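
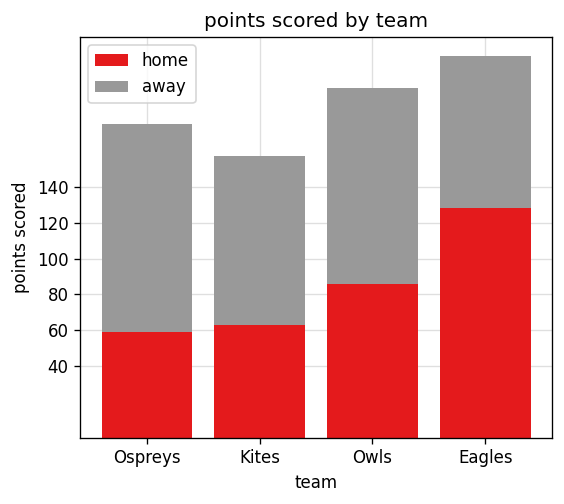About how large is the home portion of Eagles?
home top ≈ 120, bottom ≈ 0; segment ≈ 120.

≈ 120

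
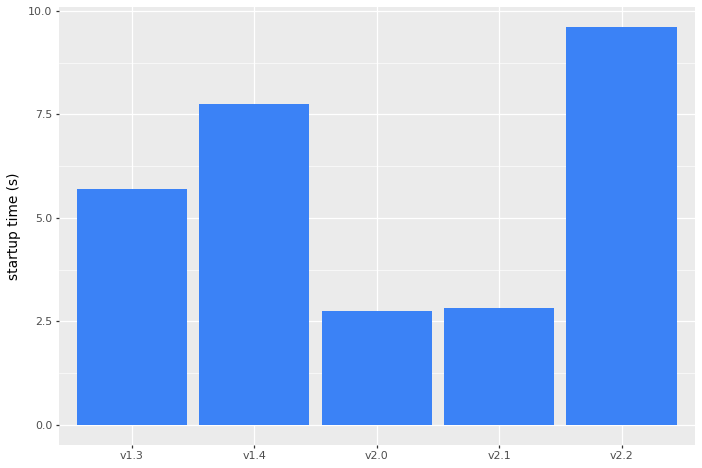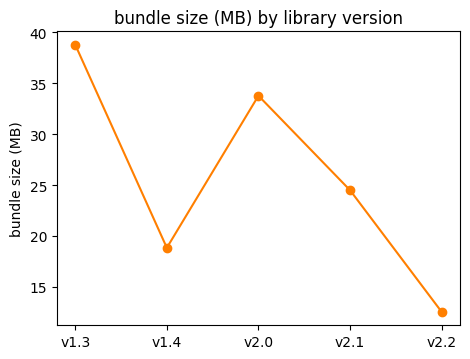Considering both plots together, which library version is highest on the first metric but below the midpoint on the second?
Chart 2 median bundle size (MB) ≈ 25; below-median library versions: v1.4, v2.2. Among those, v2.2 has the highest startup time (s) (≈ 10).

v2.2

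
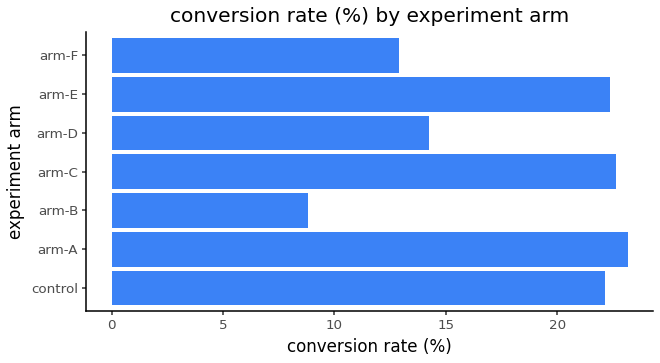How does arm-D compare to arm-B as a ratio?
arm-D ≈ 14, arm-B ≈ 8; 14/8 ≈ 1.75.

≈ 1.75×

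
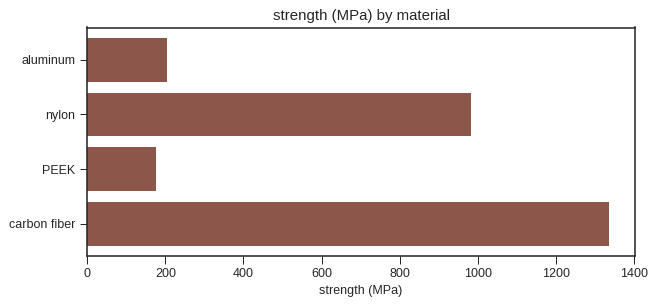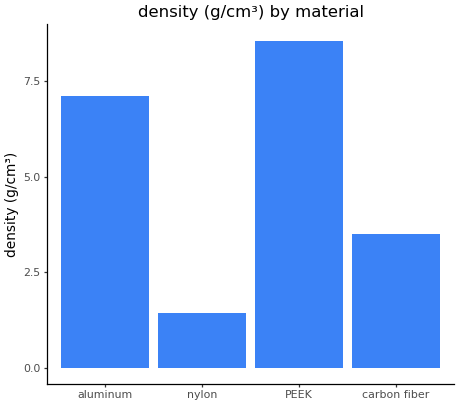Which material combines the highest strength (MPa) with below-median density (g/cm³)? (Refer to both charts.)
Chart 2 median density (g/cm³) ≈ 5; below-median materials: nylon, carbon fiber. Among those, carbon fiber has the highest strength (MPa) (≈ 1400).

carbon fiber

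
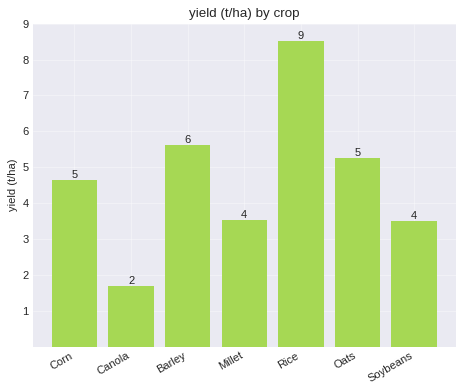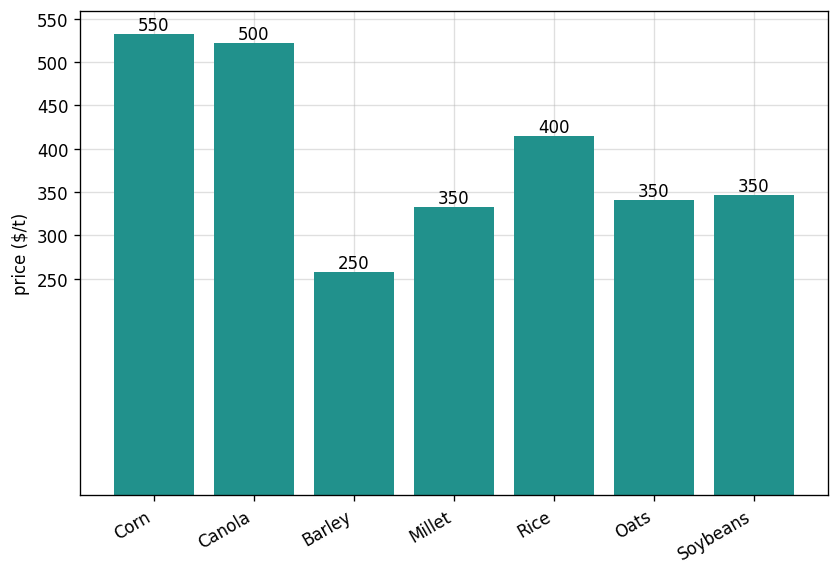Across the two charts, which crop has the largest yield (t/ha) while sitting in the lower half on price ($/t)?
Barley

Chart 2 median price ($/t) ≈ 350; below-median crops: Barley, Millet, Oats. Among those, Barley has the highest yield (t/ha) (≈ 6).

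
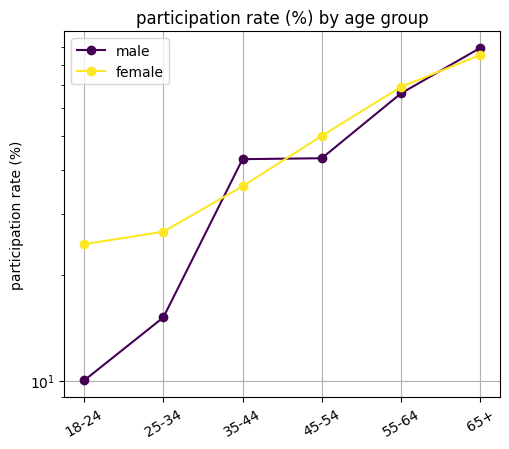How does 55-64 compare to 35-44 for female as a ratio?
≈ 1.75×

55-64 ≈ 70, 35-44 ≈ 40; 70/40 ≈ 1.75.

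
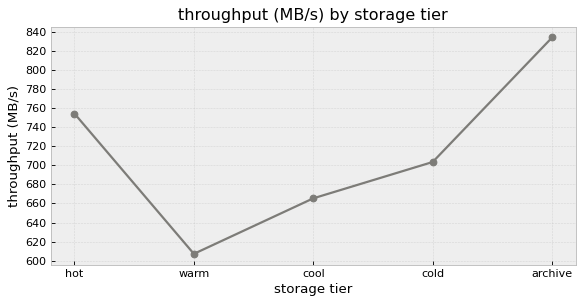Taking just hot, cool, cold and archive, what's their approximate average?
≈ 740

(760 + 660 + 700 + 840) / 4 ≈ 740.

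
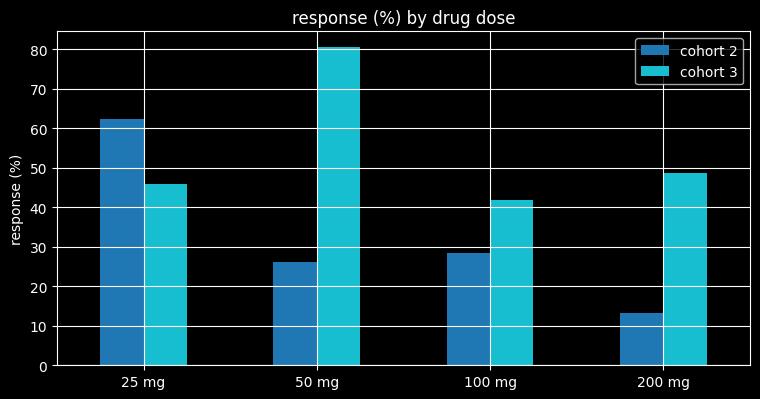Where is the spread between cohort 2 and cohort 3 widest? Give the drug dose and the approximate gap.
50 mg, ≈ 50 %

50 mg: cohort 2 ≈ 30, cohort 3 ≈ 80 → gap ≈ 50. Next-largest (200 mg) is only ≈ 40.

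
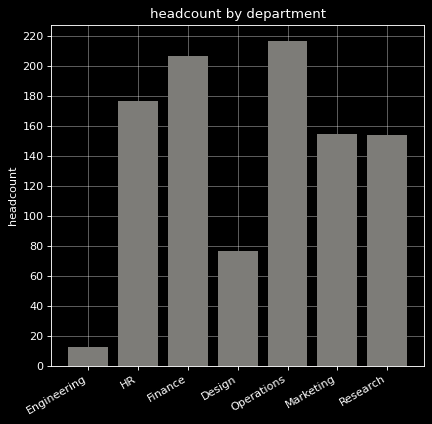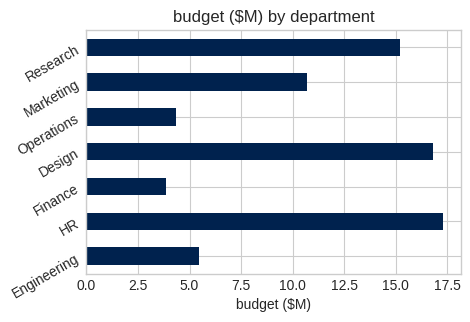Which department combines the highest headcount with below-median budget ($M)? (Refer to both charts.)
Chart 2 median budget ($M) ≈ 10; below-median departments: Engineering, Finance, Operations. Among those, Operations has the highest headcount (≈ 220).

Operations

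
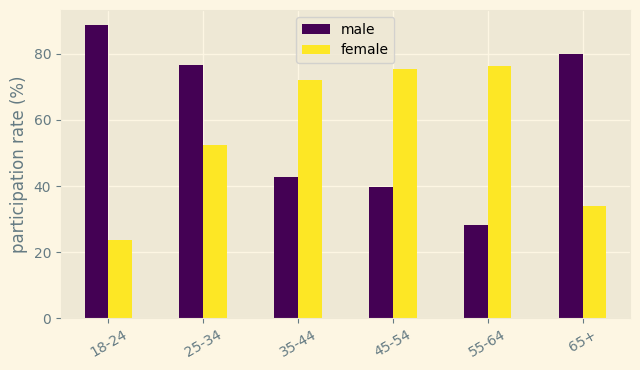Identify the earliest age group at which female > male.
35-44

25-34: female ≈ 50 vs male ≈ 80 (not yet); 35-44: female ≈ 70 vs male ≈ 40 (first crossover).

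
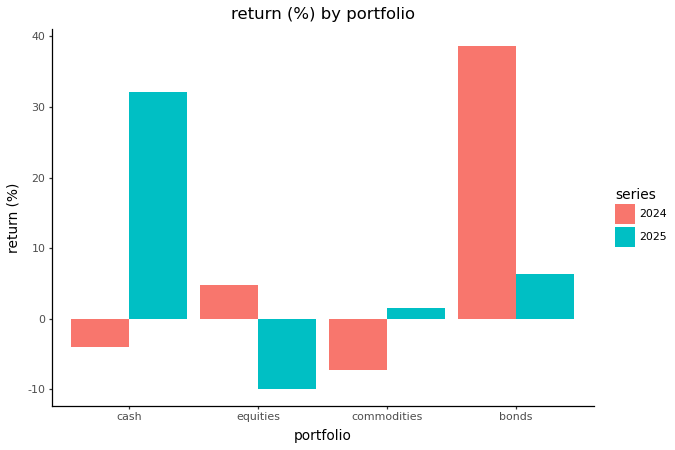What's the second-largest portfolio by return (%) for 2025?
Top 3 for 2025: cash ≈ 30, bonds ≈ 5, commodities ≈ 0.

bonds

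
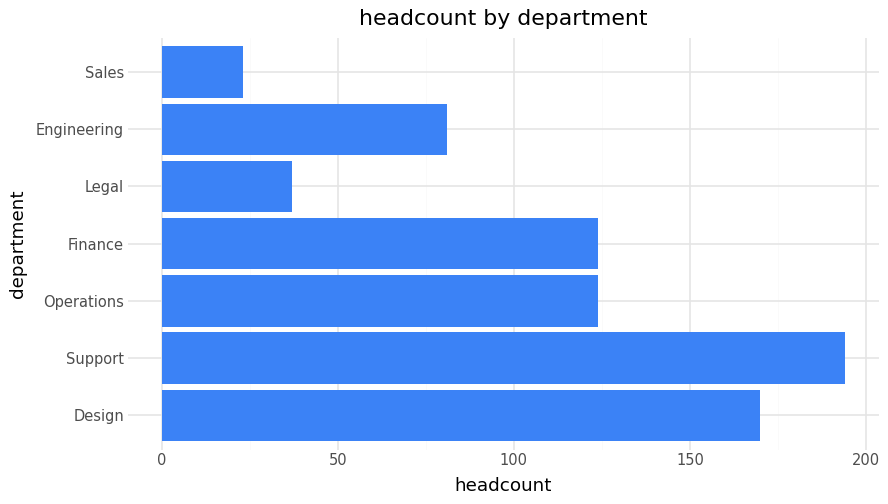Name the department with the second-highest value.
Top 3: Support ≈ 200, Design ≈ 160, Finance ≈ 120.

Design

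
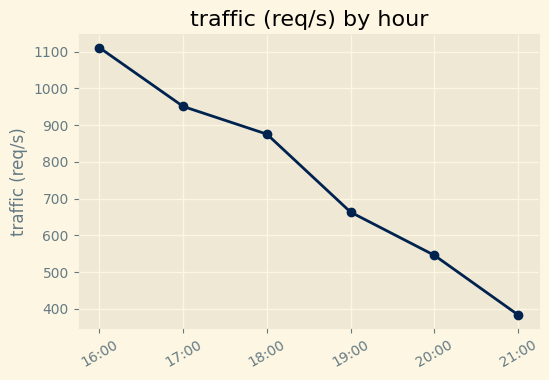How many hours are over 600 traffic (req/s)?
Above 600: 16:00, 17:00, 18:00, 19:00.

4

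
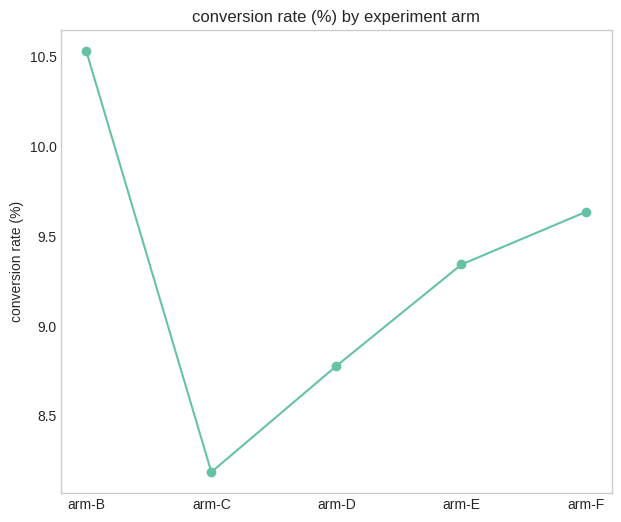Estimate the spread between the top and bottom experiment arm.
Max arm-B ≈ 10.6, min arm-C ≈ 8.2; range ≈ 2.4.

≈ 2.4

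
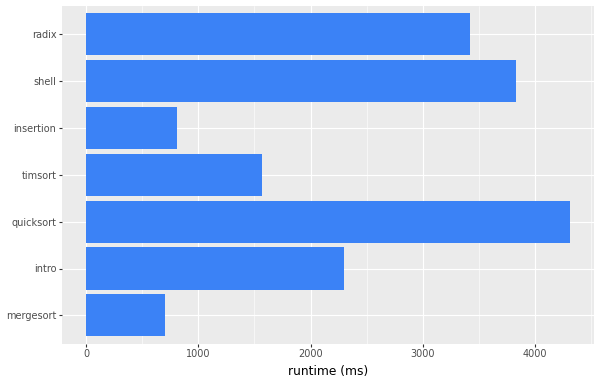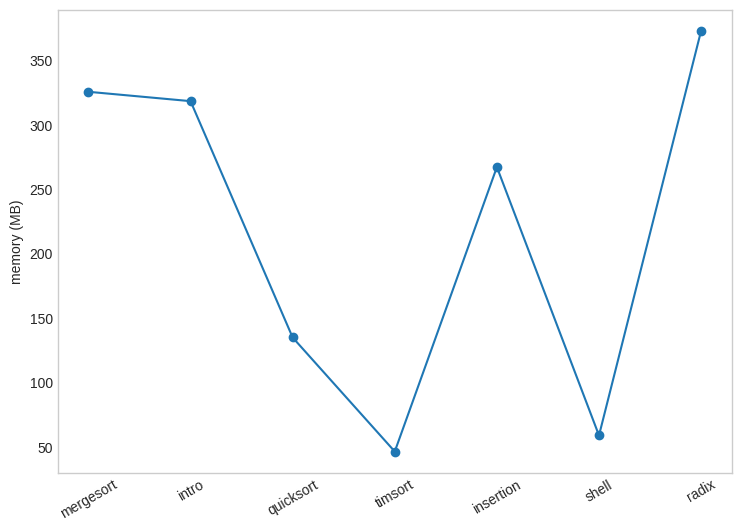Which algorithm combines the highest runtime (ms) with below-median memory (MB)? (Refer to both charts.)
quicksort

Chart 2 median memory (MB) ≈ 250; below-median algorithms: quicksort, timsort, shell. Among those, quicksort has the highest runtime (ms) (≈ 4500).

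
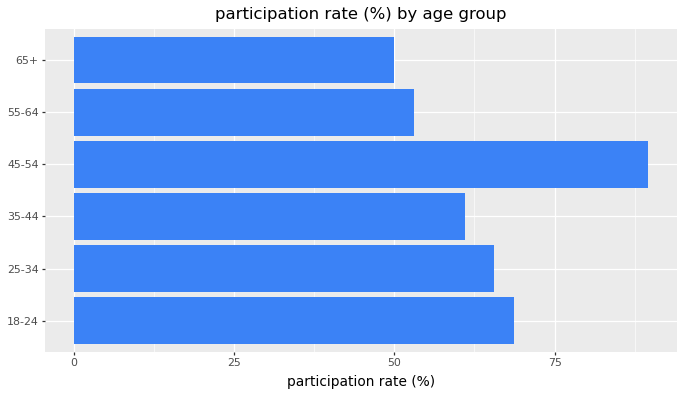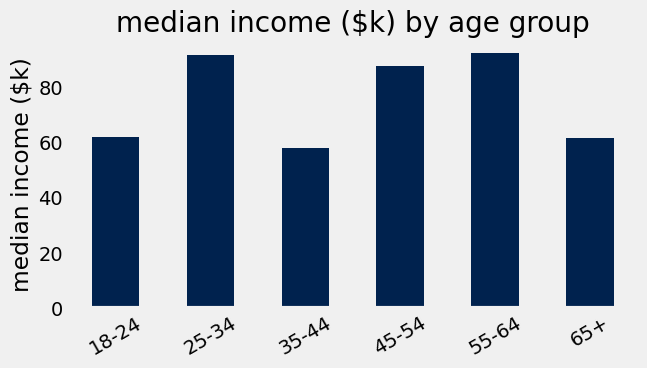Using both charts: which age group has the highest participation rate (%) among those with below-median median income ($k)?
Chart 2 median median income ($k) ≈ 70; below-median age groups: 18-24, 35-44, 65+. Among those, 18-24 has the highest participation rate (%) (≈ 70).

18-24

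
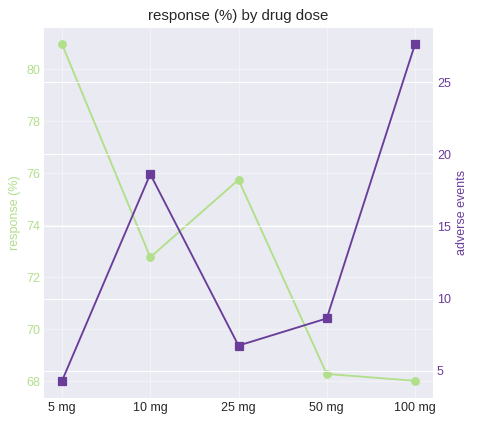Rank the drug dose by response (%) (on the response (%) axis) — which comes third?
10 mg

Top 4 (on the response (%) axis): 5 mg ≈ 80, 25 mg ≈ 76, 10 mg ≈ 72, 50 mg ≈ 68.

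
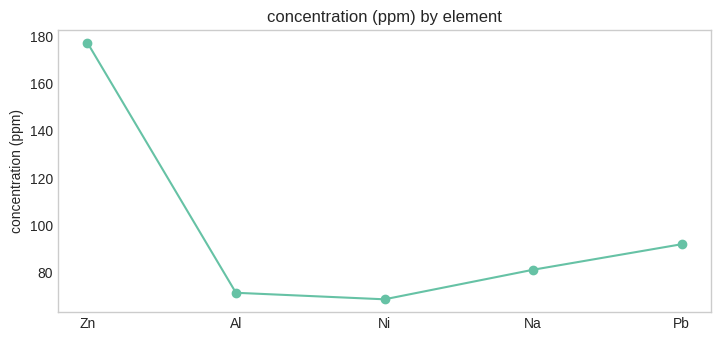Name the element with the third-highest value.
Top 4: Zn ≈ 180, Pb ≈ 90, Na ≈ 80, Al ≈ 70.

Na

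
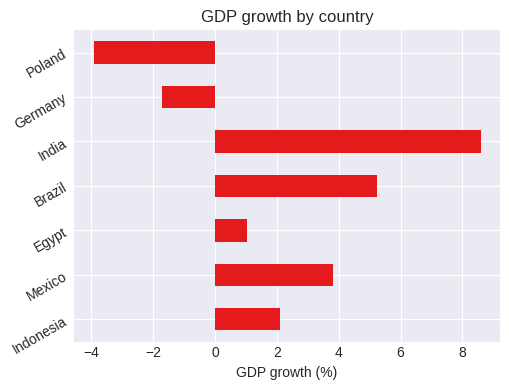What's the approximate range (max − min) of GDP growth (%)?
≈ 12

Max India ≈ 8, min Poland ≈ -4; range ≈ 12.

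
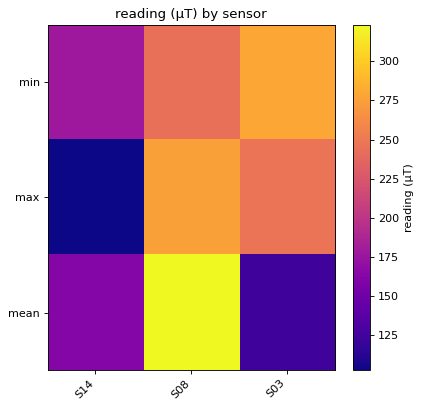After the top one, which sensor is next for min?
S08

Top 3 for min: S03 ≈ 280, S08 ≈ 240, S14 ≈ 180.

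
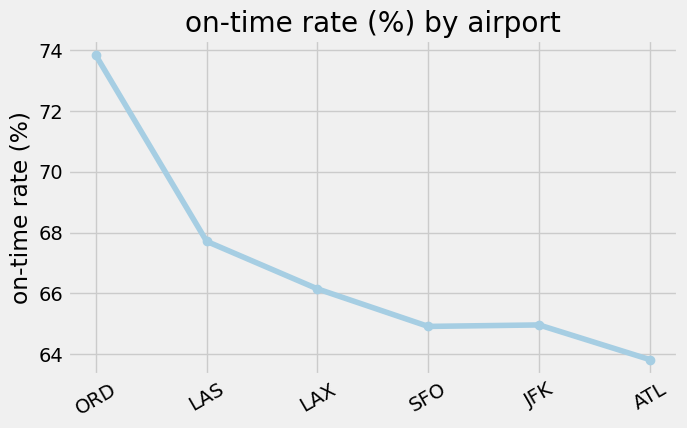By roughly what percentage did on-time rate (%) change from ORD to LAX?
ORD ≈ 74, LAX ≈ 66; (66 − 74) / 74 ≈ -10.8%.

≈ -10.8%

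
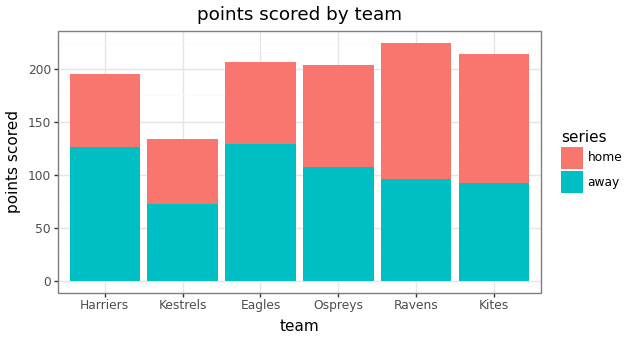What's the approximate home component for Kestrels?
≈ 60

home top ≈ 140, bottom ≈ 80; segment ≈ 60.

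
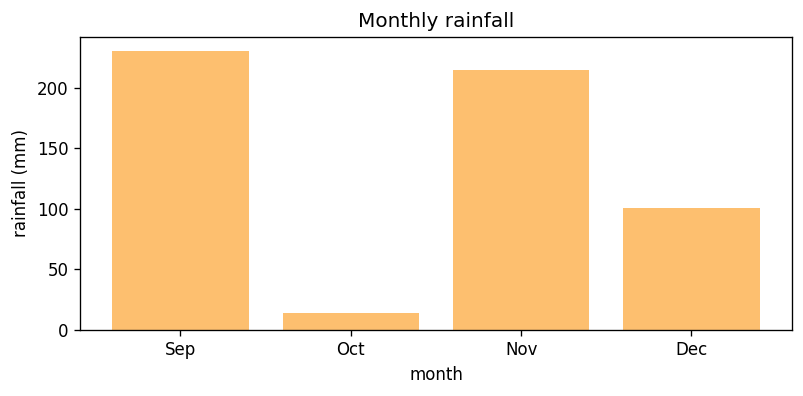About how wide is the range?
Max Sep ≈ 240, min Oct ≈ 20; range ≈ 220.

≈ 220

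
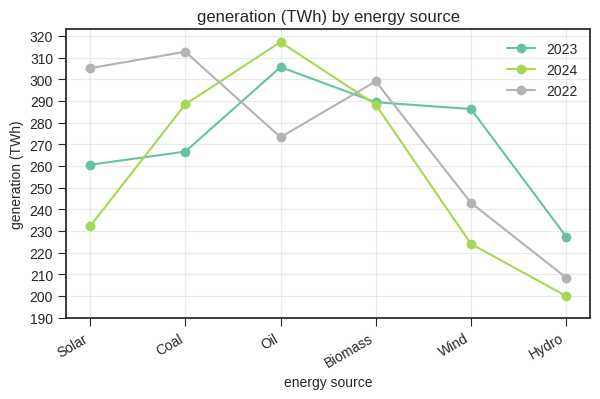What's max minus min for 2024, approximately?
Max Oil ≈ 320, min Hydro ≈ 200; range ≈ 120.

≈ 120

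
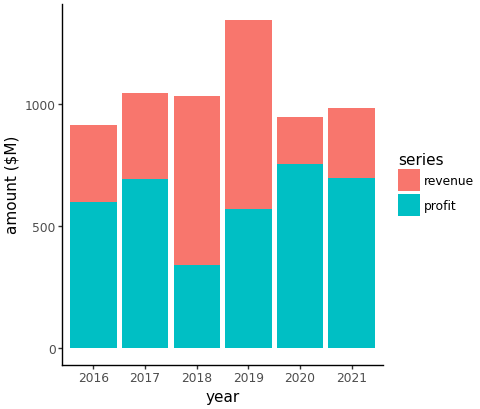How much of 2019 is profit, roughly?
≈ 600

profit top ≈ 600, bottom ≈ 0; segment ≈ 600.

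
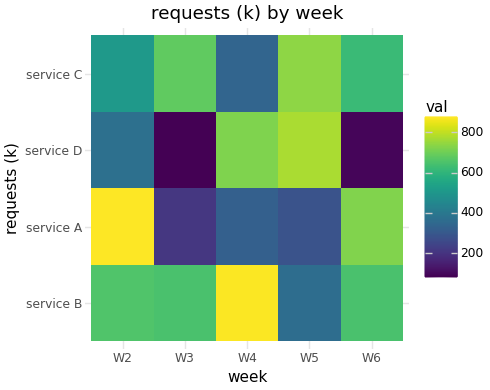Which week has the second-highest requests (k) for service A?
W6

Top 3 for service A: W2 ≈ 900, W6 ≈ 700, W4 ≈ 300.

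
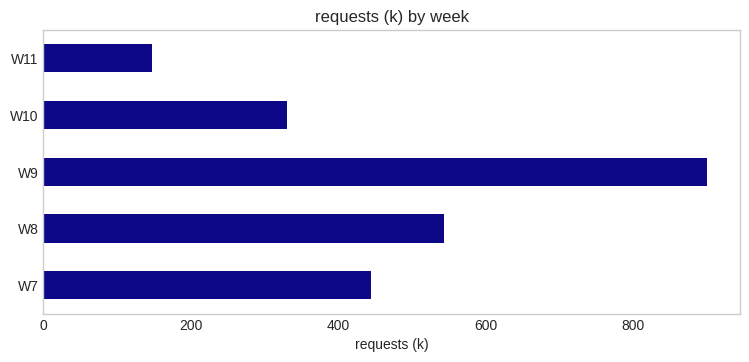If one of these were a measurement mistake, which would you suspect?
W9 ≈ 900; the rest sit between ≈ 100 and ≈ 500.

W9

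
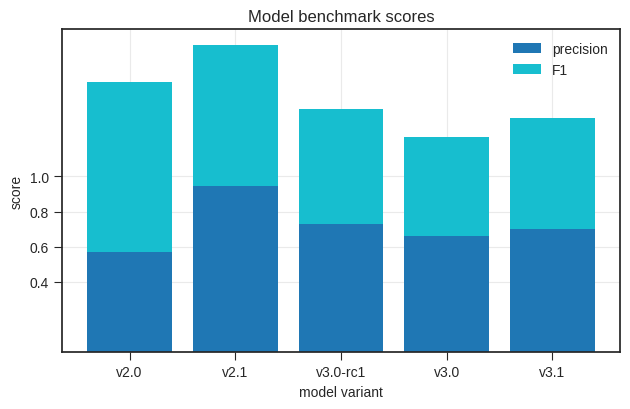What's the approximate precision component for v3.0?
≈ 0.6

precision top ≈ 0.6, bottom ≈ 0.0; segment ≈ 0.6.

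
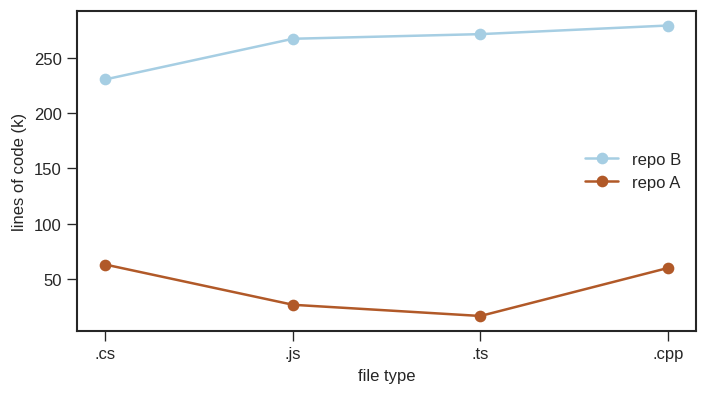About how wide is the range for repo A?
Max .cs ≈ 75, min .ts ≈ 25; range ≈ 50.

≈ 50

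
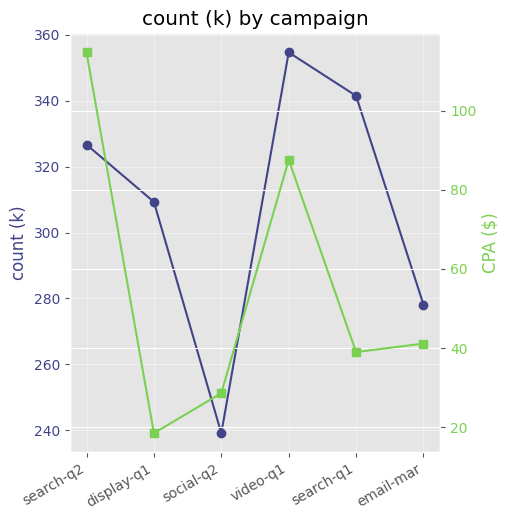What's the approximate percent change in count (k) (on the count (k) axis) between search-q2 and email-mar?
search-q2 ≈ 330, email-mar ≈ 280; (280 − 330) / 330 ≈ -15.2%.

≈ -15.2%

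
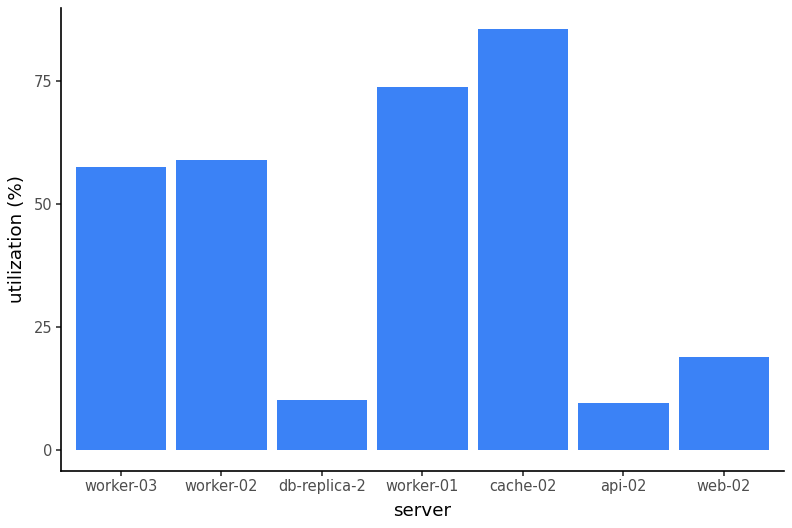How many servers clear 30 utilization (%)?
Above 30: worker-03, worker-02, worker-01, cache-02.

4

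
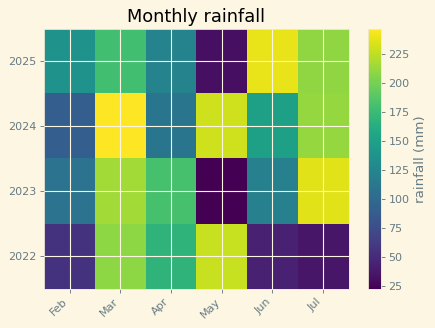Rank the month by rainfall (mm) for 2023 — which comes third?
Top 4 for 2023: Jul ≈ 240, Mar ≈ 220, Apr ≈ 180, Jun ≈ 120.

Apr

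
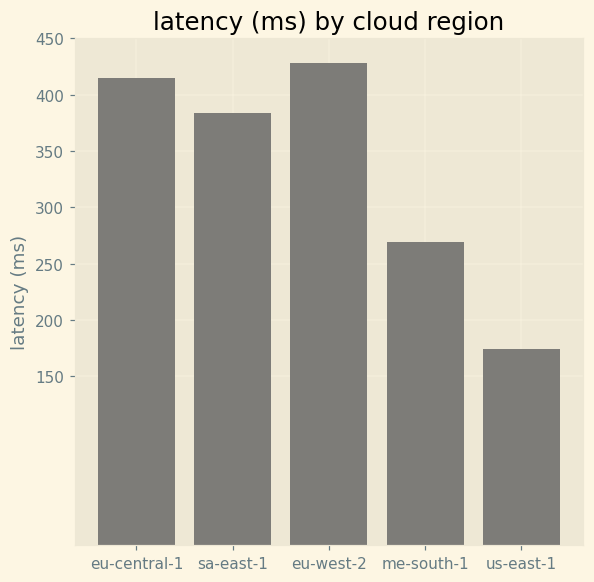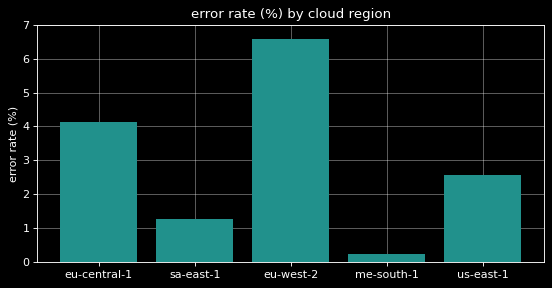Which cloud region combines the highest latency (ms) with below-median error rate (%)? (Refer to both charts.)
Chart 2 median error rate (%) ≈ 3; below-median cloud regions: sa-east-1, me-south-1. Among those, sa-east-1 has the highest latency (ms) (≈ 400).

sa-east-1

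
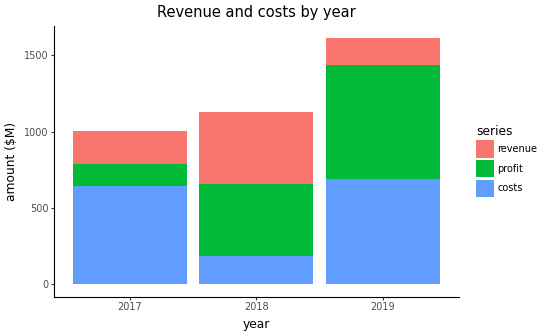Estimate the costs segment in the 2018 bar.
costs top ≈ 200, bottom ≈ 0; segment ≈ 200.

≈ 200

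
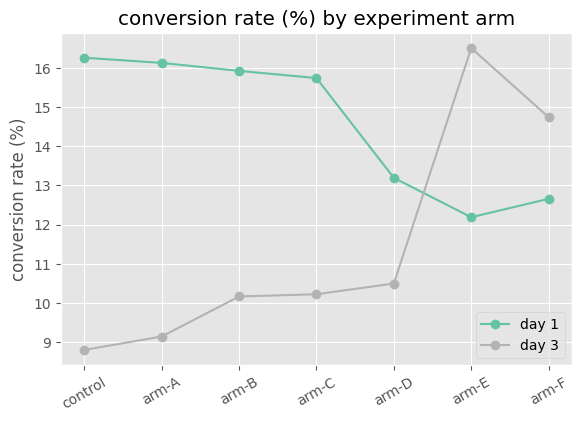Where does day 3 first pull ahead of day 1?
arm-D: day 3 ≈ 10 vs day 1 ≈ 13 (not yet); arm-E: day 3 ≈ 17 vs day 1 ≈ 12 (first crossover).

arm-E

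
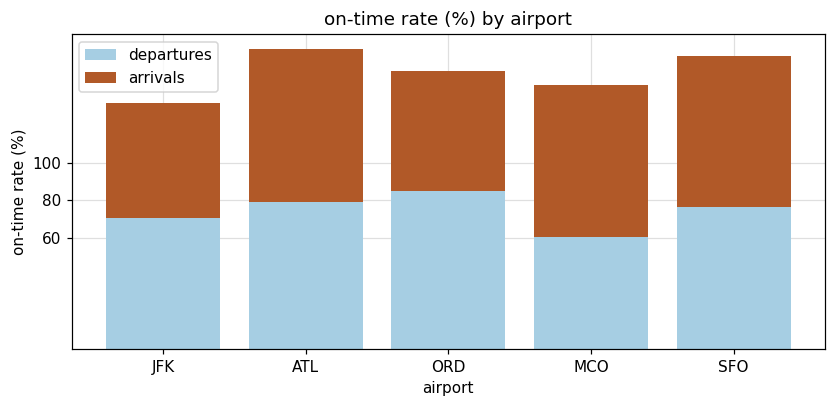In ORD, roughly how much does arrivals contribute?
≈ 60

arrivals top ≈ 140, bottom ≈ 80; segment ≈ 60.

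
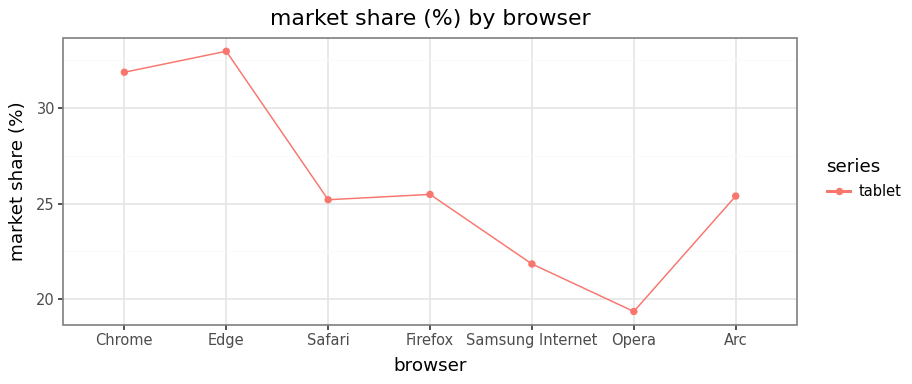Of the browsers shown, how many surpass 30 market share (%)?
2

Above 30: Chrome, Edge.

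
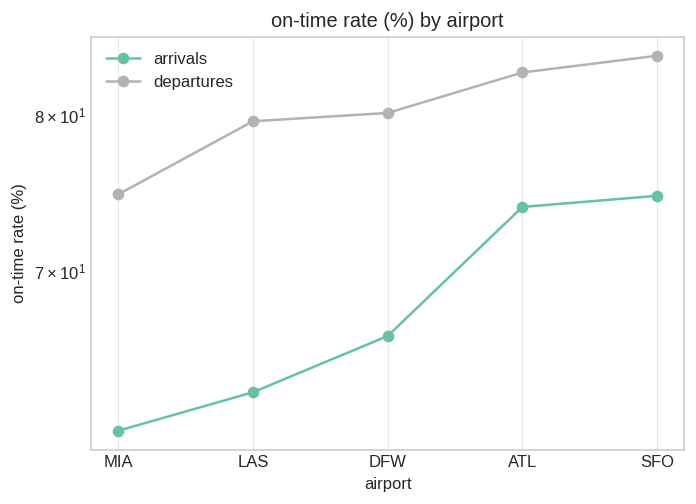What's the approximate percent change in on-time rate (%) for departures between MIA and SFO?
≈ +13.5%

MIA ≈ 74, SFO ≈ 84; (84 − 74) / 74 ≈ +13.5%.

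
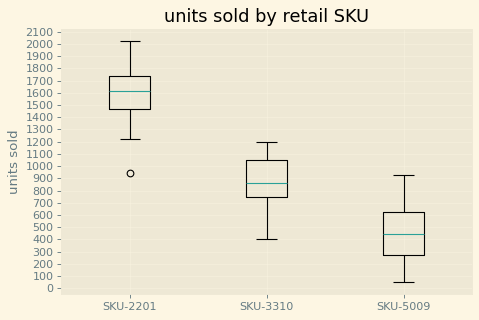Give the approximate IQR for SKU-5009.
Q3 ≈ 600, Q1 ≈ 300; IQR ≈ 300.

≈ 300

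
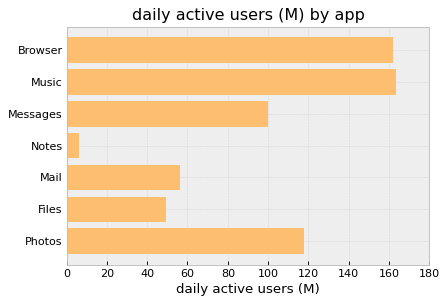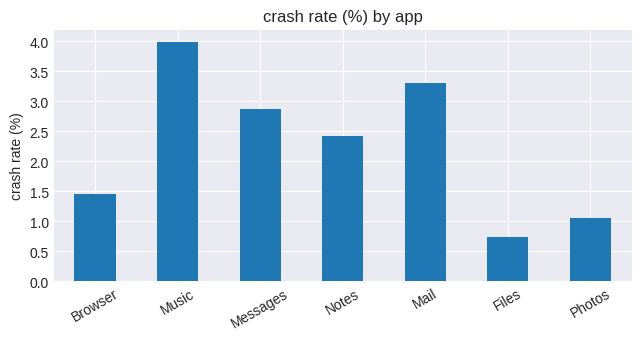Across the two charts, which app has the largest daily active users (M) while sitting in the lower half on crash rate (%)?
Chart 2 median crash rate (%) ≈ 2.5; below-median apps: Browser, Files, Photos. Among those, Browser has the highest daily active users (M) (≈ 160).

Browser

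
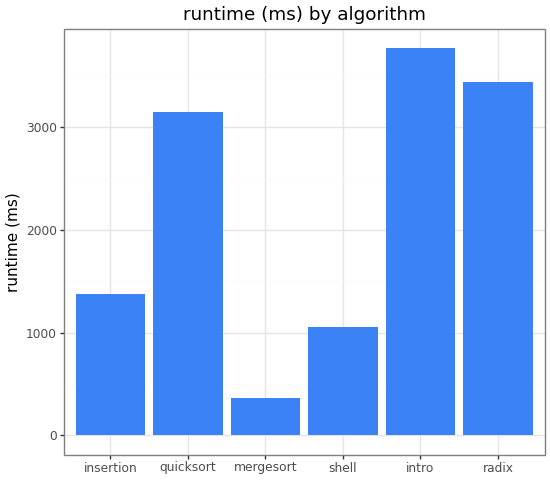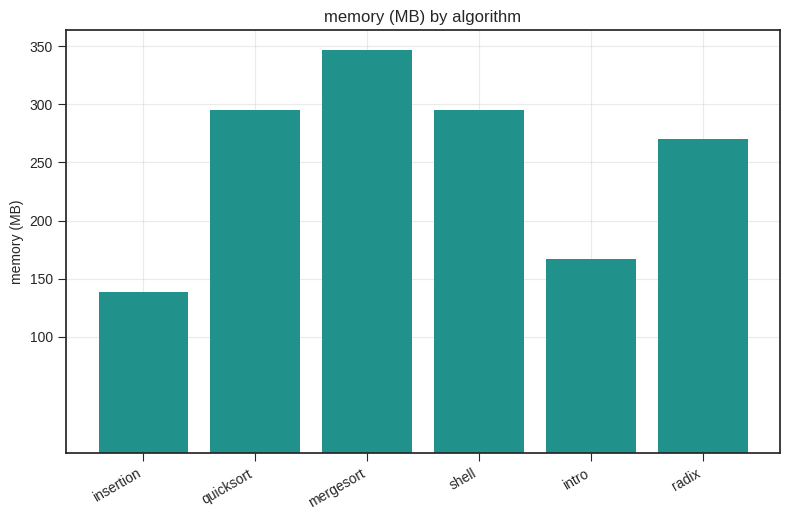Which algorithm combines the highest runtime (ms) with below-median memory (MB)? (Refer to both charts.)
Chart 2 median memory (MB) ≈ 300; below-median algorithms: insertion, intro, radix. Among those, intro has the highest runtime (ms) (≈ 4000).

intro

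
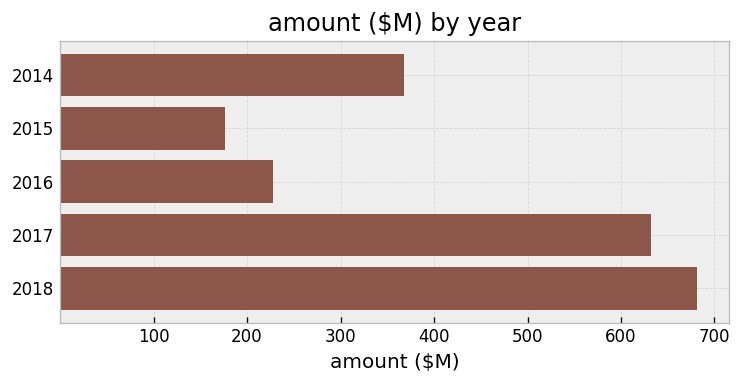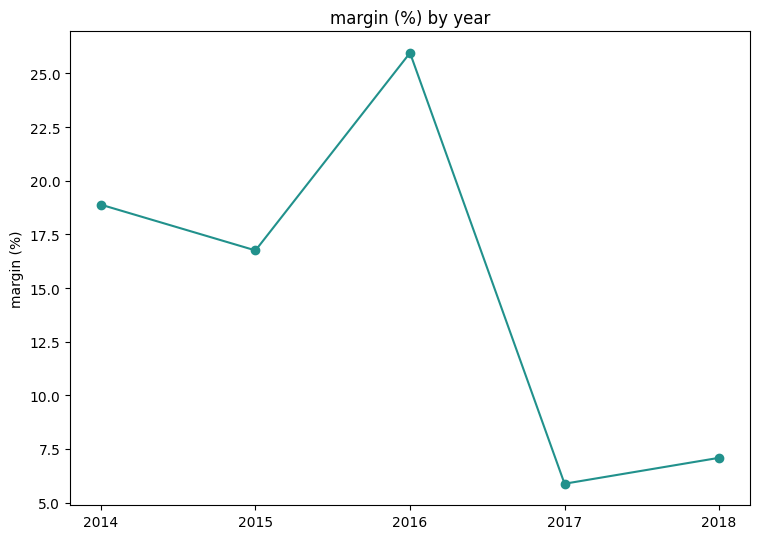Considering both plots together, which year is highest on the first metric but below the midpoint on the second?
2018

Chart 2 median margin (%) ≈ 15; below-median years: 2017, 2018. Among those, 2018 has the highest amount ($M) (≈ 700).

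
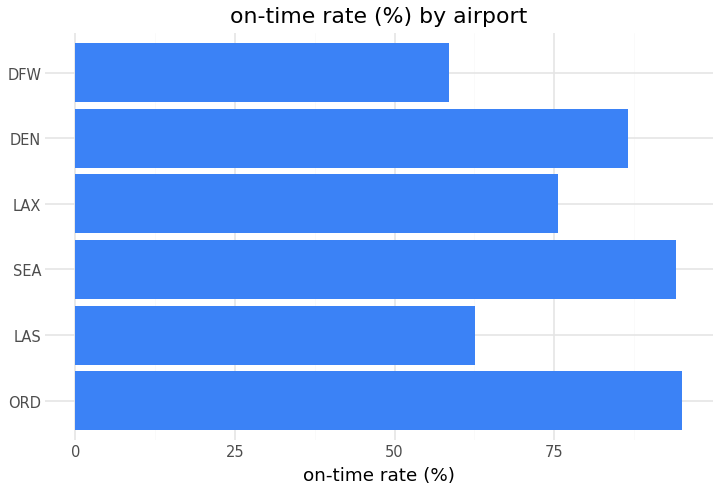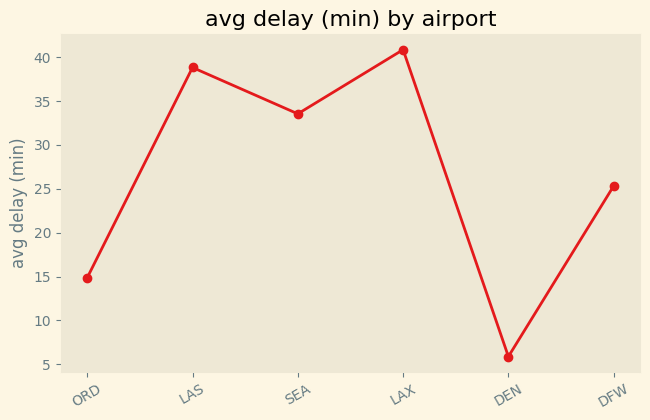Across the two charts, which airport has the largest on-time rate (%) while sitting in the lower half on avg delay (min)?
Chart 2 median avg delay (min) ≈ 30; below-median airports: ORD, DEN, DFW. Among those, ORD has the highest on-time rate (%) (≈ 100).

ORD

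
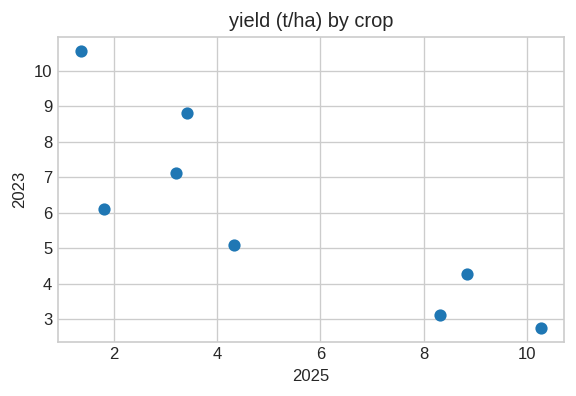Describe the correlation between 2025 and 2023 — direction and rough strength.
negative, strong

Points are negatively correlated; strong (|r| ≈ 0.8).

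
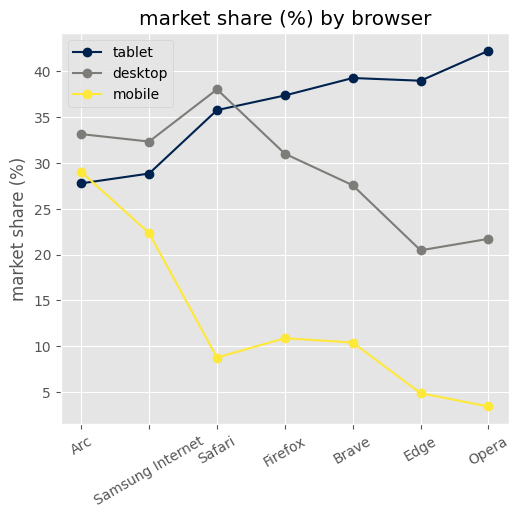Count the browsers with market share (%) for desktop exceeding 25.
5

Above 25: Arc, Samsung Internet, Safari, Firefox, Brave.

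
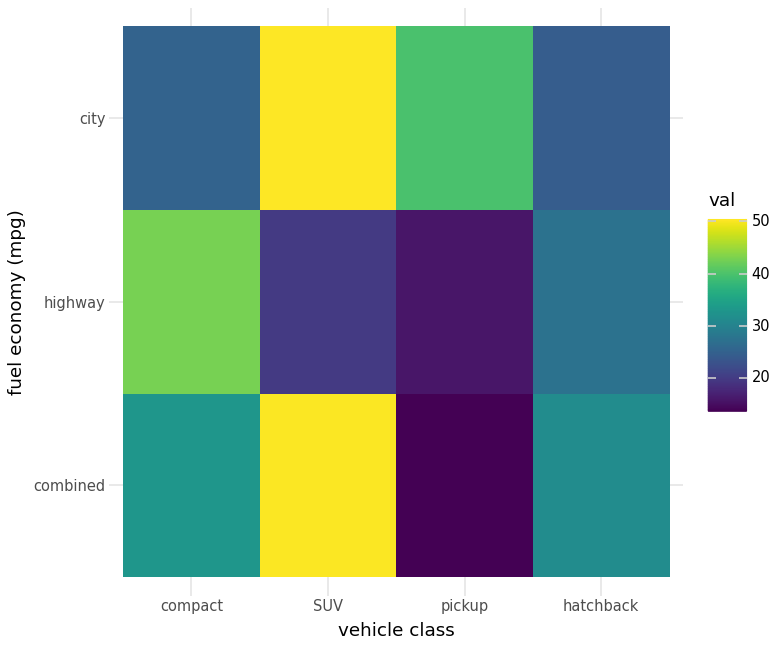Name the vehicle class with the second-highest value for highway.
hatchback

Top 3 for highway: compact ≈ 45, hatchback ≈ 25, SUV ≈ 20.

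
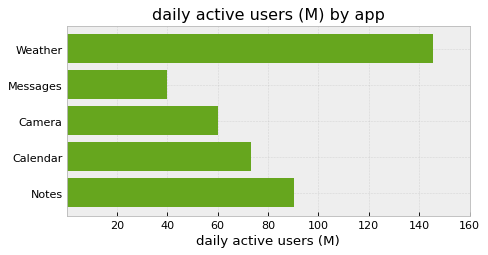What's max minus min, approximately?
≈ 100

Max Weather ≈ 140, min Messages ≈ 40; range ≈ 100.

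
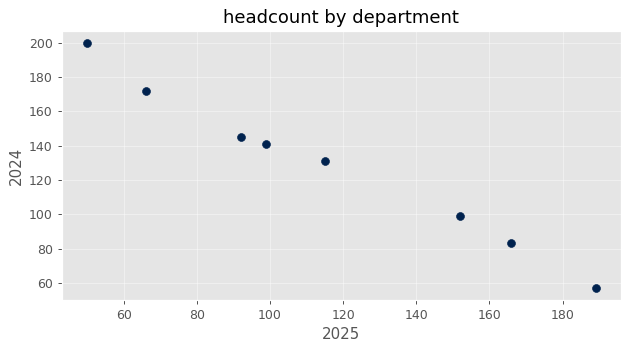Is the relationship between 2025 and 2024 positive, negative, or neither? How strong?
negative, strong

Points are negatively correlated; strong (|r| ≈ 1.0).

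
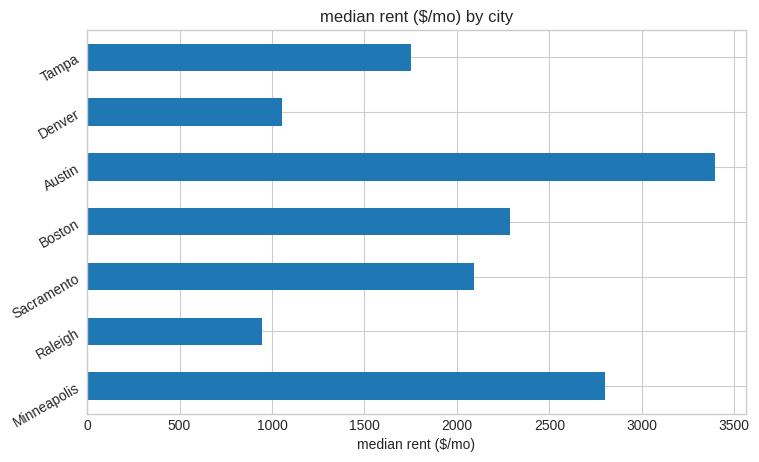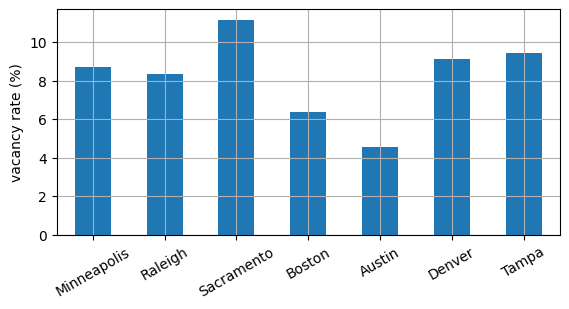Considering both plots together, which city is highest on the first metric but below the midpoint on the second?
Chart 2 median vacancy rate (%) ≈ 8; below-median cities: Raleigh, Boston, Austin. Among those, Austin has the highest median rent ($/mo) (≈ 3500).

Austin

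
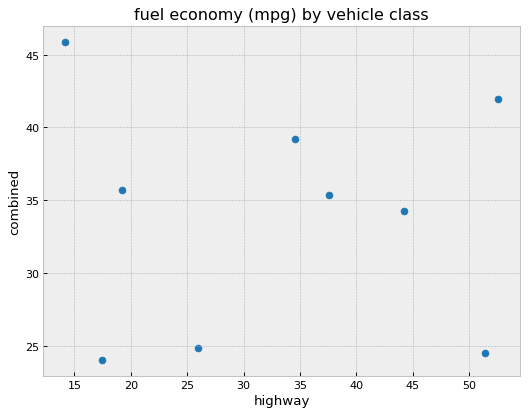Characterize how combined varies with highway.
Points are roughly uncorrelated; weak (|r| ≈ 0.0).

no clear correlation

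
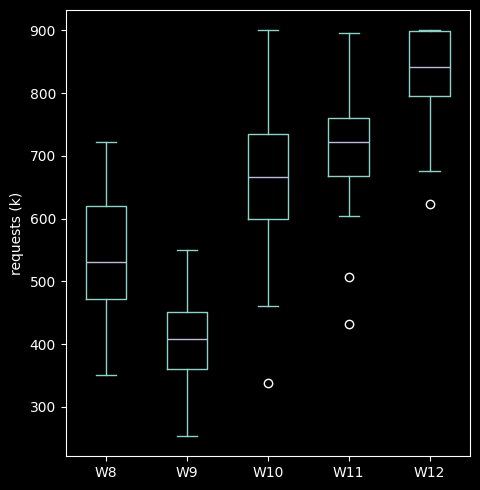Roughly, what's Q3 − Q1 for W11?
≈ 100

Q3 ≈ 750, Q1 ≈ 650; IQR ≈ 100.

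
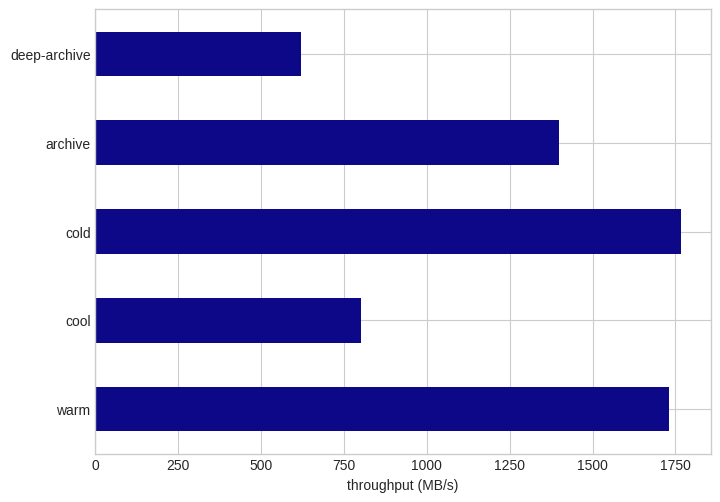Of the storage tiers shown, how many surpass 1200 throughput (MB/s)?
3

Above 1200: warm, cold, archive.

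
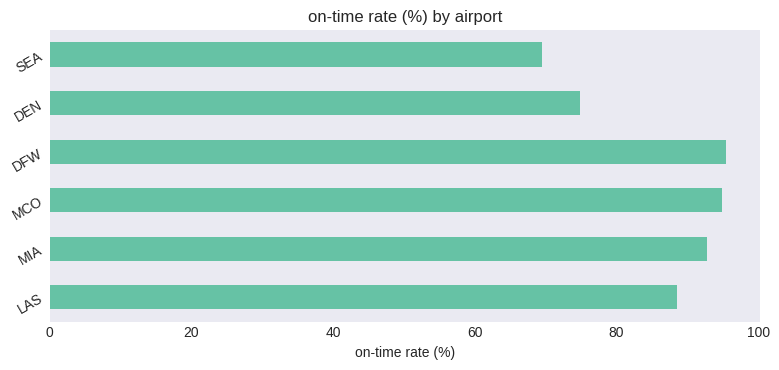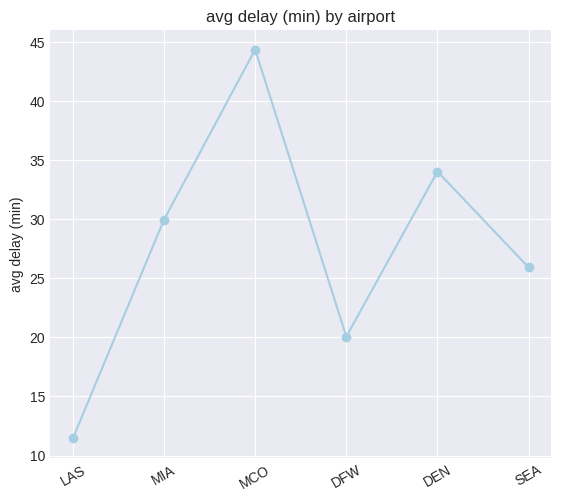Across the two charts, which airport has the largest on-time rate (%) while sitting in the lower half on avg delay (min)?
DFW

Chart 2 median avg delay (min) ≈ 30; below-median airports: LAS, DFW, SEA. Among those, DFW has the highest on-time rate (%) (≈ 100).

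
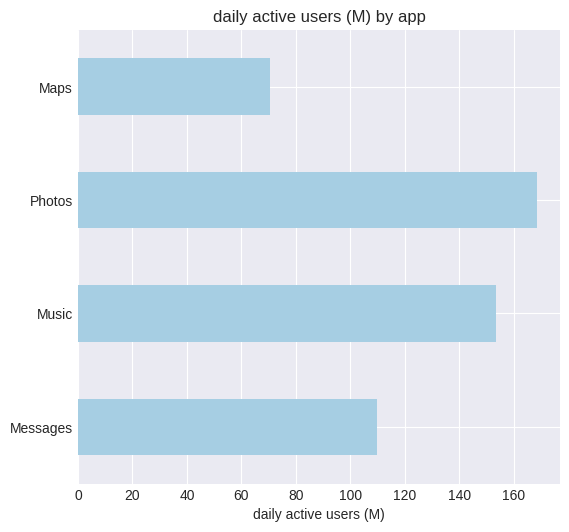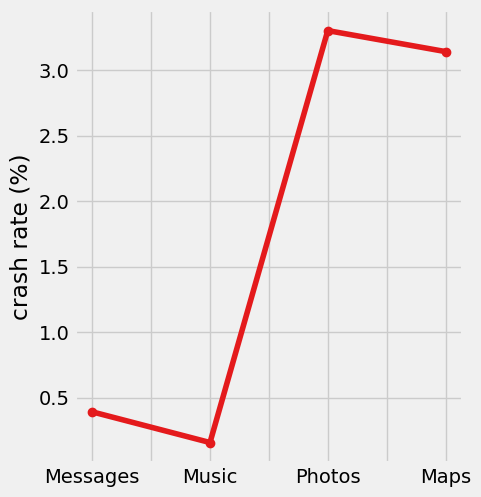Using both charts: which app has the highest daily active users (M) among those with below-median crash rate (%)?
Chart 2 median crash rate (%) ≈ 2; below-median apps: Messages, Music. Among those, Music has the highest daily active users (M) (≈ 160).

Music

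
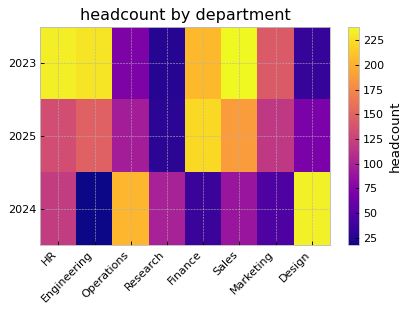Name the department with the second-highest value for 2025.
Sales

Top 3 for 2025: Finance ≈ 220, Sales ≈ 180, Engineering ≈ 140.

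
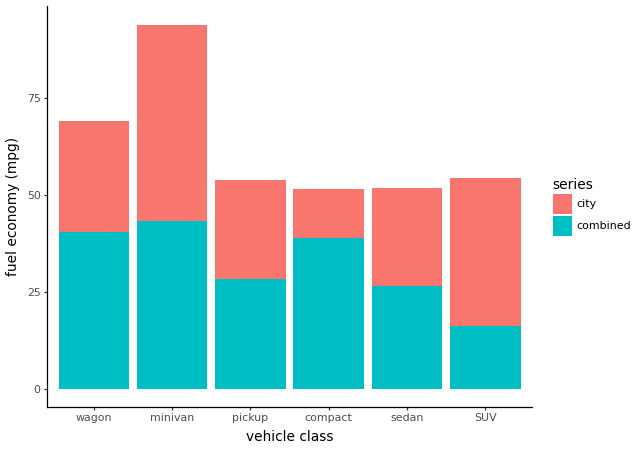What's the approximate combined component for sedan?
combined top ≈ 30, bottom ≈ 0; segment ≈ 30.

≈ 30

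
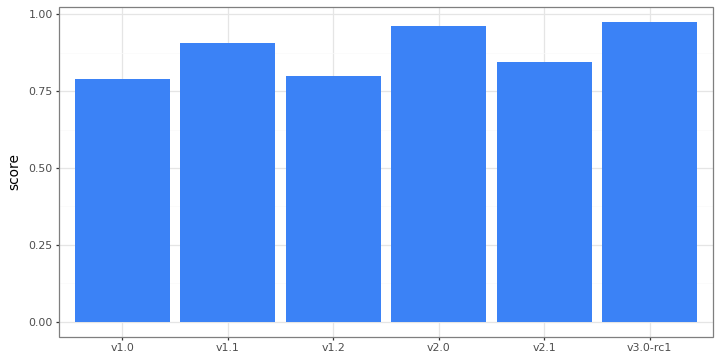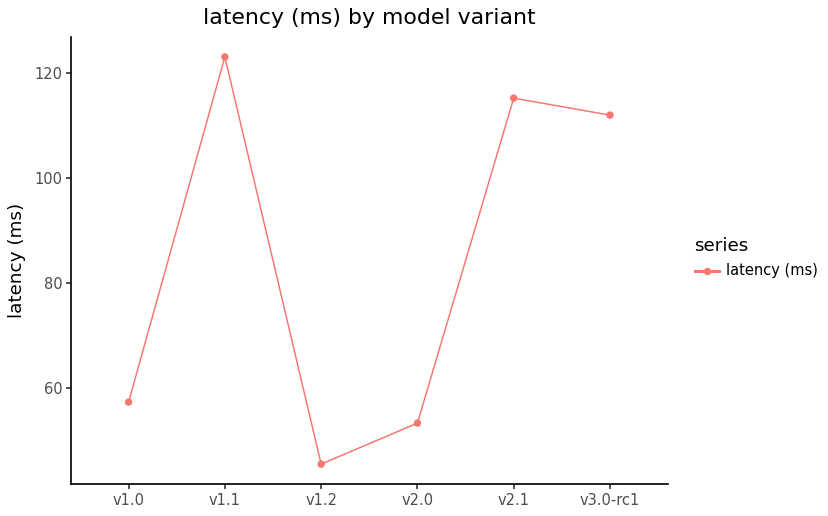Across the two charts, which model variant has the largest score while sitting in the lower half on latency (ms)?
Chart 2 median latency (ms) ≈ 80; below-median model variants: v1.0, v1.2, v2.0. Among those, v2.0 has the highest score (≈ 1).

v2.0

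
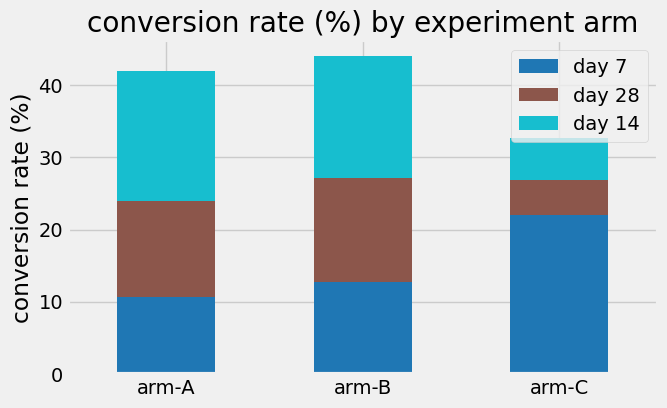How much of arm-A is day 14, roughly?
≈ 15

day 14 top ≈ 40, bottom ≈ 25; segment ≈ 15.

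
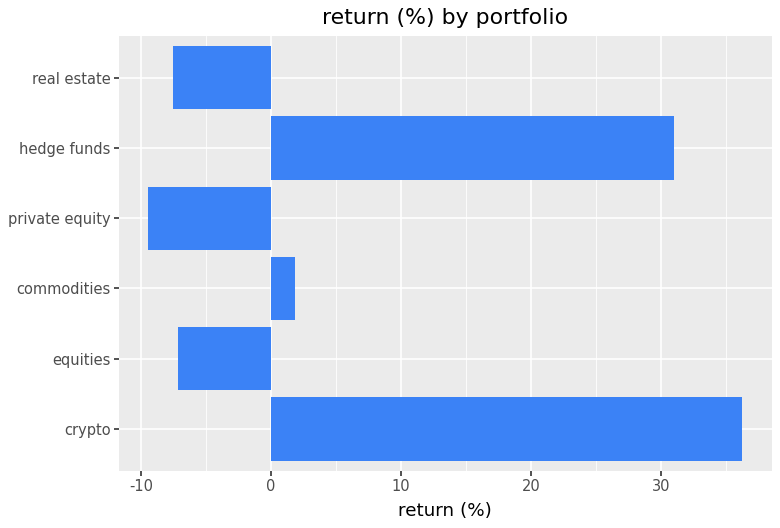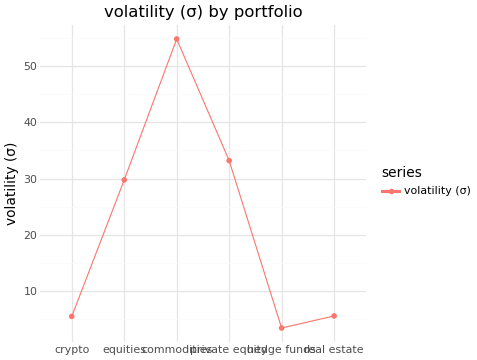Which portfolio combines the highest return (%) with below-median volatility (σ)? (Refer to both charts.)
Chart 2 median volatility (σ) ≈ 20; below-median portfolios: crypto, hedge funds, real estate. Among those, crypto has the highest return (%) (≈ 35).

crypto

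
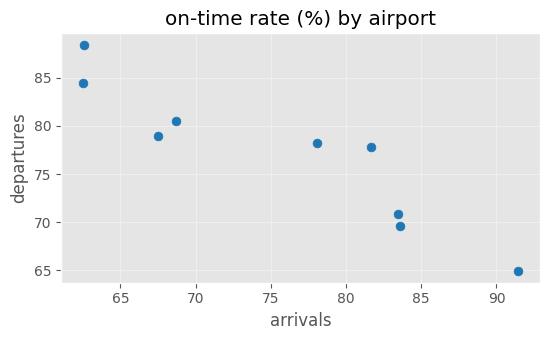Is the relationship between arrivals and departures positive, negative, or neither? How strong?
negative, strong

Points are negatively correlated; strong (|r| ≈ 0.9).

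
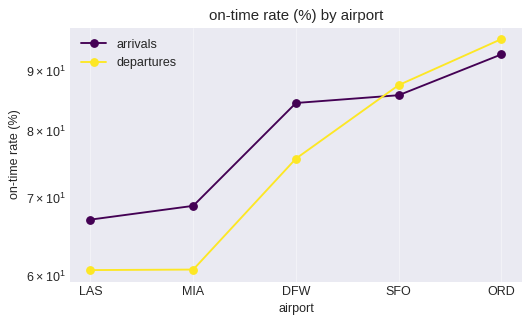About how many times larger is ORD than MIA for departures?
≈ 1.58×

ORD ≈ 95, MIA ≈ 60; 95/60 ≈ 1.58.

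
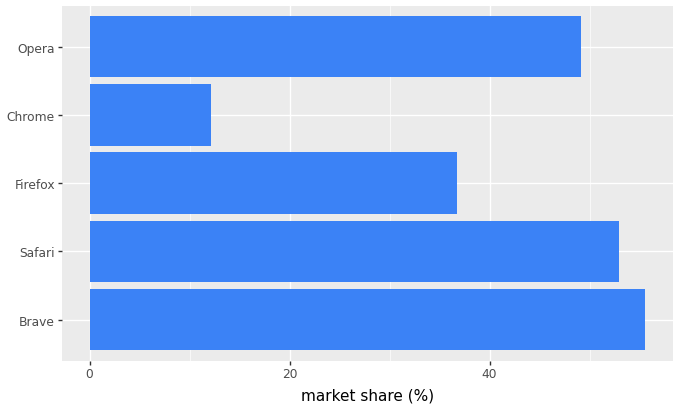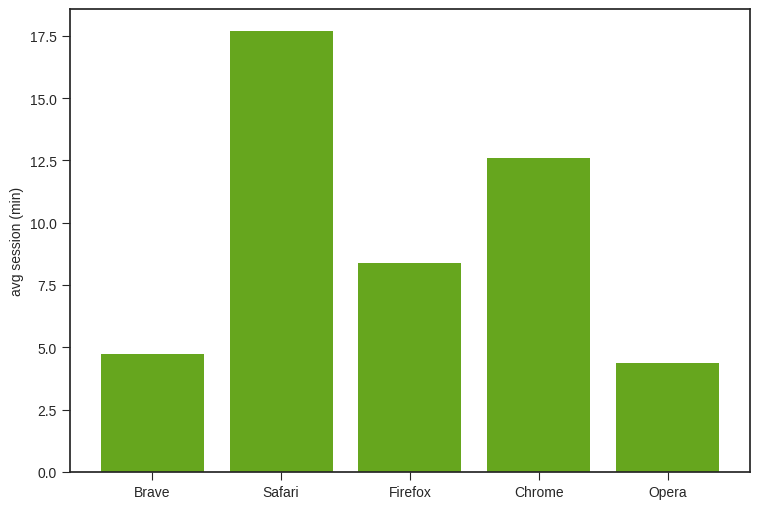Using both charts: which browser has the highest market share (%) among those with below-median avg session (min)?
Brave

Chart 2 median avg session (min) ≈ 8; below-median browsers: Brave, Opera. Among those, Brave has the highest market share (%) (≈ 60).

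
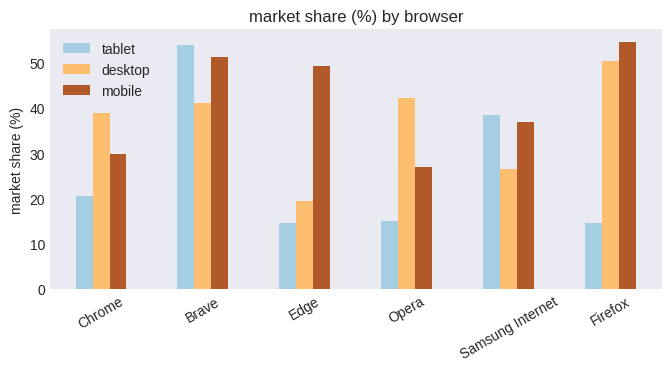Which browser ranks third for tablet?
Top 4 for tablet: Brave ≈ 55, Samsung Internet ≈ 40, Chrome ≈ 20, Opera ≈ 15.

Chrome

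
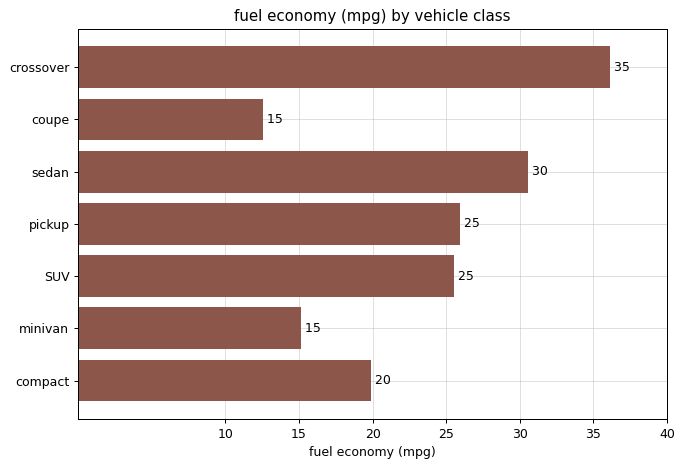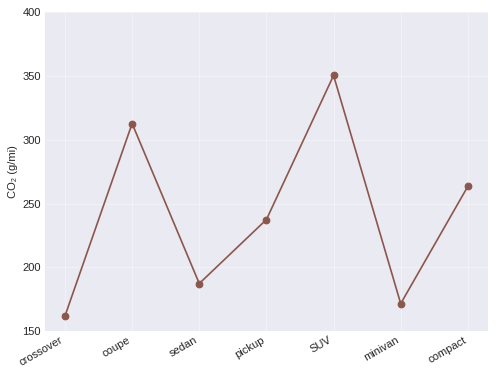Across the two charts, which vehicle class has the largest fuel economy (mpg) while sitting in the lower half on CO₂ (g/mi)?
Chart 2 median CO₂ (g/mi) ≈ 250; below-median vehicle classes: crossover, sedan, minivan. Among those, crossover has the highest fuel economy (mpg) (≈ 35).

crossover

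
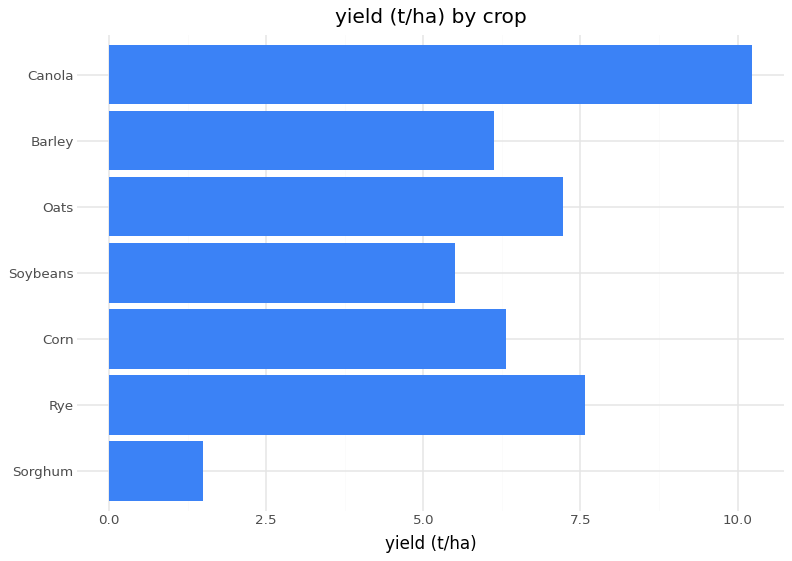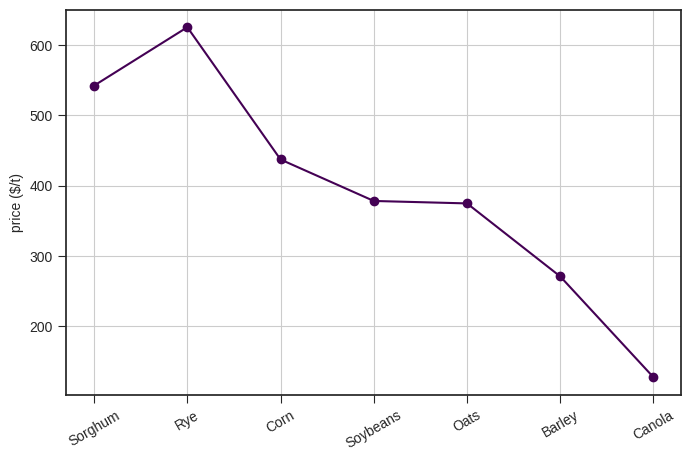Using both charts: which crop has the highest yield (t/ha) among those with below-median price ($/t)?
Chart 2 median price ($/t) ≈ 400; below-median crops: Oats, Barley, Canola. Among those, Canola has the highest yield (t/ha) (≈ 10).

Canola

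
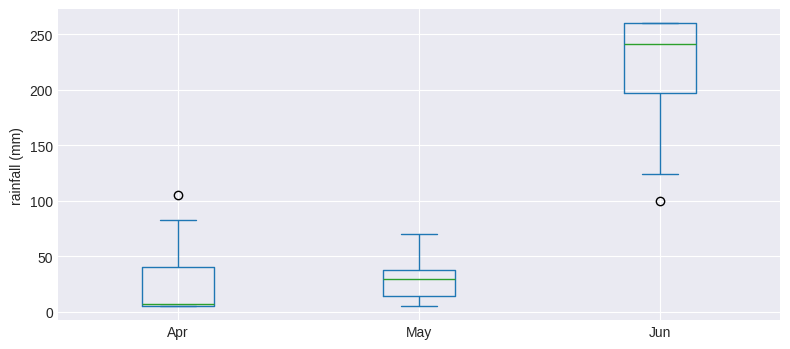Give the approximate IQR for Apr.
≈ 40

Q3 ≈ 40, Q1 ≈ 0; IQR ≈ 40.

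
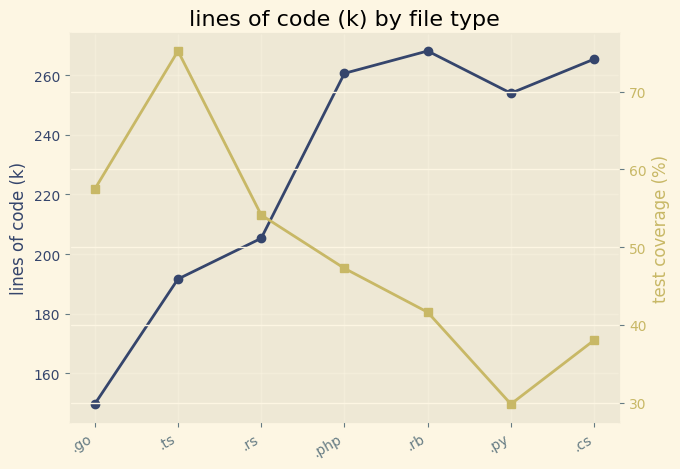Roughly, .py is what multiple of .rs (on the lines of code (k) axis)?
≈ 1.19×

.py ≈ 250, .rs ≈ 210; 250/210 ≈ 1.19.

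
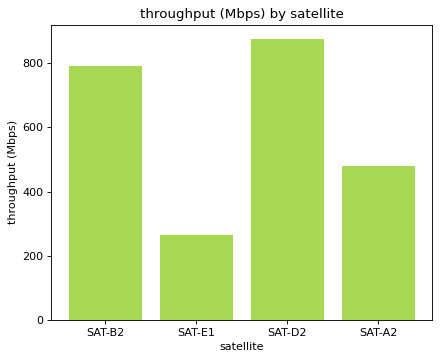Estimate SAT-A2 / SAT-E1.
SAT-A2 ≈ 500, SAT-E1 ≈ 300; 500/300 ≈ 1.67.

≈ 1.67×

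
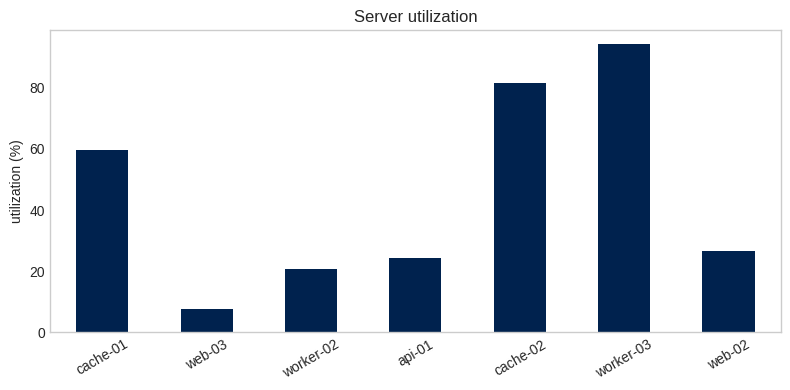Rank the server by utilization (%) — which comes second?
Top 3: worker-03 ≈ 90, cache-02 ≈ 80, cache-01 ≈ 60.

cache-02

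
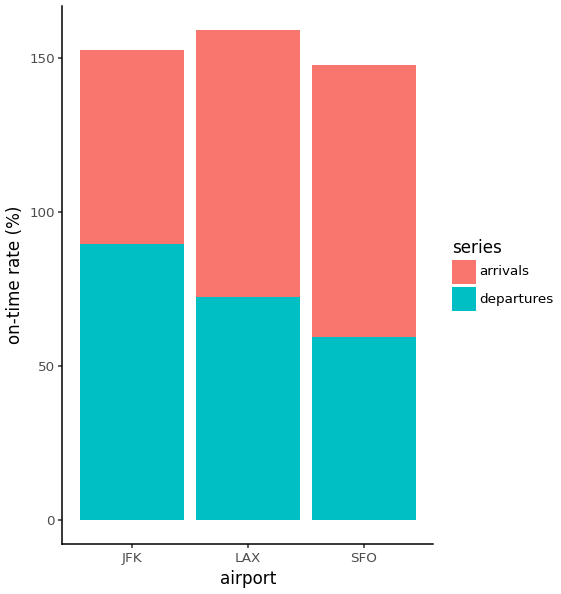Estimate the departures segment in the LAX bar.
≈ 80

departures top ≈ 80, bottom ≈ 0; segment ≈ 80.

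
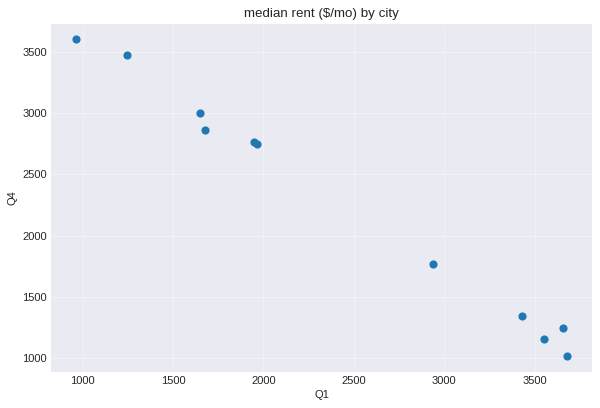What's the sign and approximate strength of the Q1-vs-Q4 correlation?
negative, strong

Points are negatively correlated; strong (|r| ≈ 1.0).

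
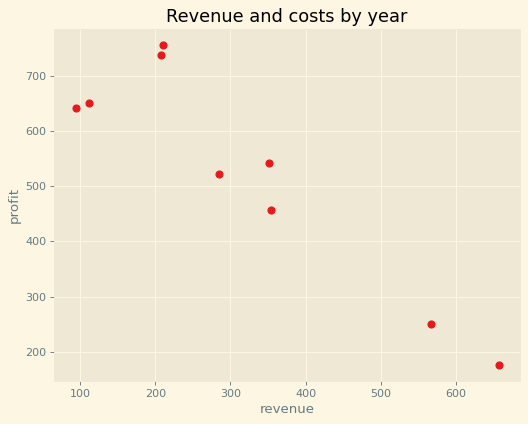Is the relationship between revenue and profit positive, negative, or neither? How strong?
negative, strong

Points are negatively correlated; strong (|r| ≈ 0.9).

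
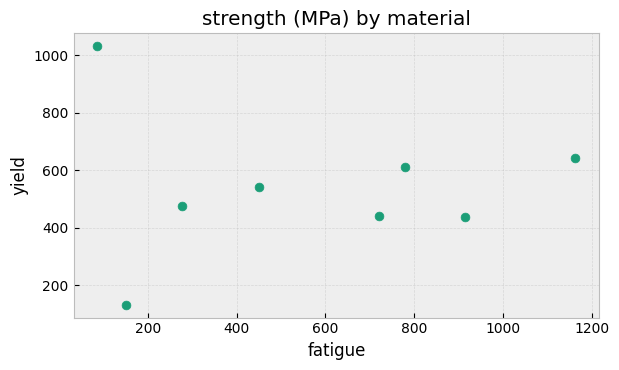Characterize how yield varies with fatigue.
no clear correlation

Points are roughly uncorrelated; weak (|r| ≈ 0.0).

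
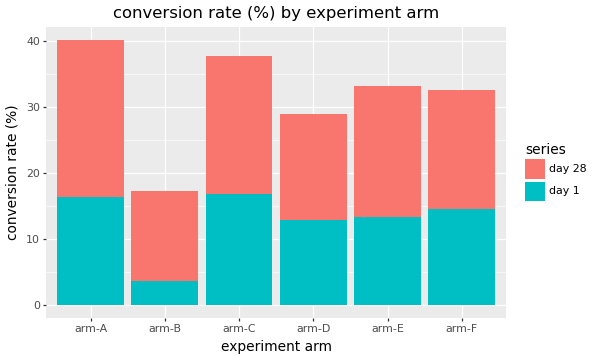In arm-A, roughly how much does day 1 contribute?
≈ 15

day 1 top ≈ 15, bottom ≈ 0; segment ≈ 15.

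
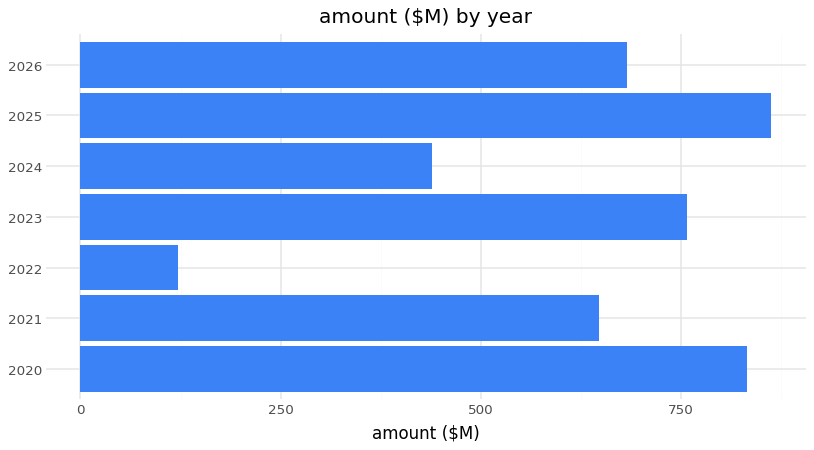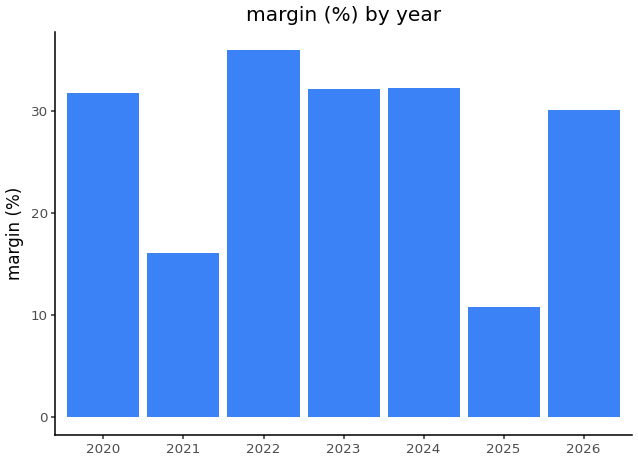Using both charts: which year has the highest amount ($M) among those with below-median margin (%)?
Chart 2 median margin (%) ≈ 30; below-median years: 2021, 2025, 2026. Among those, 2025 has the highest amount ($M) (≈ 900).

2025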